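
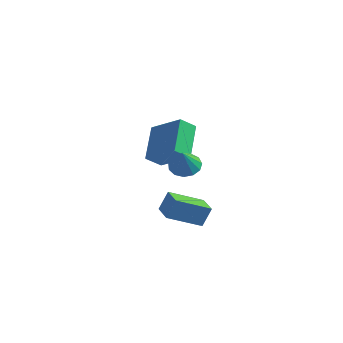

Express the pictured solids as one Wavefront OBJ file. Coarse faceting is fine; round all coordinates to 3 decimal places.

v -1.582 -0.311 0.119
v -0.868 0.061 0.212
v -1.418 -0.929 1.341
v -1.182 0.338 0.393
v -1.623 0.409 0.488
v -2.051 0.251 0.465
v -2.33 -0.085 0.333
v -2.371 -0.493 0.132
v -2.161 -0.843 -0.073
v -1.768 -1.024 -0.217
v -1.315 -0.979 -0.255
v -0.947 -0.721 -0.174
v -0.781 -0.333 0
v -4.763 1.678 -1.411
v -5.324 3.406 -0.243
v -4.222 2.316 -2.095
v -4.783 4.044 -0.927
v -3.037 1.456 -0.253
v -3.598 3.184 0.915
v -2.496 2.094 -0.937
v -3.057 3.822 0.231
v -0.709 -3.937 -1.162
v -0.444 -3.503 -0.175
v -1.541 -3.085 -1.312
v -1.276 -2.652 -0.326
v 0.576 -2.828 -1.994
v 0.841 -2.395 -1.008
v -0.256 -1.977 -2.145
v 0.009 -1.543 -1.158
f 2 1 4
f 2 4 3
f 4 1 5
f 4 5 3
f 5 1 6
f 5 6 3
f 6 1 7
f 6 7 3
f 7 1 8
f 7 8 3
f 8 1 9
f 8 9 3
f 9 1 10
f 9 10 3
f 10 1 11
f 10 11 3
f 11 1 12
f 11 12 3
f 12 1 13
f 12 13 3
f 13 1 2
f 13 2 3
f 15 17 14
f 18 15 14
f 14 17 16
f 16 18 14
f 15 21 17
f 19 15 18
f 19 21 15
f 17 21 16
f 20 18 16
f 16 21 20
f 20 19 18
f 21 19 20
f 23 25 22
f 26 23 22
f 22 25 24
f 24 26 22
f 23 29 25
f 27 23 26
f 27 29 23
f 25 29 24
f 28 26 24
f 24 29 28
f 28 27 26
f 29 27 28



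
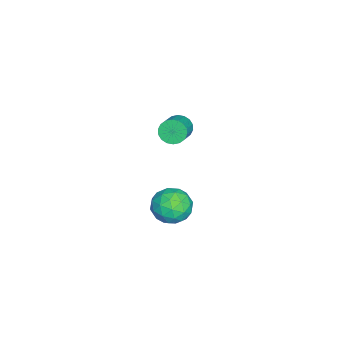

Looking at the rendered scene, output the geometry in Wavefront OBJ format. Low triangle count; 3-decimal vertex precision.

v -0.061 3.056 1.736
v 0.432 3.525 1.456
v 0.228 2.255 0.904
v 0.721 2.724 0.624
v 0.837 2.419 1.283
v 0.658 2.914 1.798
v 0.002 2.866 0.562
v -0.177 3.361 1.077
v 0.471 3.408 0.731
v 0.987 3.132 1.176
v -0.327 2.648 1.184
v 0.189 2.372 1.629
v 0.16 3.361 1.669
v 0.5 2.419 0.691
v 0.569 2.24 1.078
v 0.858 2.516 0.914
v 0.293 3.001 1.87
v 0.583 3.277 1.706
v 0.821 2.627 1.604
v 0.077 2.503 0.654
v 0.367 2.779 0.49
v -0.198 3.264 1.446
v 0.091 3.54 1.282
v -0.161 3.153 0.756
v 0.472 3.568 1.078
v 0.643 3.097 0.589
v 0.22 3.181 0.553
v 0.114 3.471 0.855
v 0.776 3.405 1.34
v 0.946 2.935 0.851
v 1.014 2.755 1.239
v 0.909 3.046 1.541
v 0.799 3.337 0.914
v -0.286 2.845 1.509
v -0.116 2.375 1.02
v -0.249 2.734 0.819
v -0.354 3.025 1.121
v 0.017 2.683 1.771
v 0.188 2.212 1.282
v 0.546 2.309 1.505
v 0.44 2.599 1.807
v -0.139 2.443 1.446
v -4.279 2.065 1.16
v -4.046 1.919 0.731
v -3.168 1.91 1.21
v -3.401 2.055 1.64
v -4.037 2.146 0.719
v -3.159 2.136 1.198
v -4.076 2.356 0.794
v -3.198 2.347 1.274
v -4.155 2.509 0.943
v -3.277 2.499 1.422
v -4.259 2.574 1.134
v -3.381 2.564 1.613
v -4.366 2.538 1.33
v -3.489 2.528 1.81
v -4.457 2.408 1.493
v -3.579 2.398 1.972
v -4.512 2.21 1.59
v -3.634 2.201 2.069
v -4.521 1.984 1.602
v -3.643 1.974 2.081
v -4.482 1.773 1.526
v -3.604 1.764 2.006
v -4.403 1.621 1.378
v -3.525 1.611 1.857
v -4.299 1.556 1.187
v -3.421 1.546 1.666
v -4.191 1.592 0.99
v -3.314 1.582 1.47
v -4.101 1.722 0.828
v -3.223 1.712 1.307
f 1 38 17
f 38 12 41
f 17 41 6
f 38 41 17
f 1 17 13
f 17 6 18
f 13 18 2
f 17 18 13
f 1 13 22
f 13 2 23
f 22 23 8
f 13 23 22
f 1 22 34
f 22 8 37
f 34 37 11
f 22 37 34
f 1 34 38
f 34 11 42
f 38 42 12
f 34 42 38
f 2 18 29
f 18 6 32
f 29 32 10
f 18 32 29
f 6 41 19
f 41 12 40
f 19 40 5
f 41 40 19
f 12 42 39
f 42 11 35
f 39 35 3
f 42 35 39
f 11 37 36
f 37 8 24
f 36 24 7
f 37 24 36
f 8 23 28
f 23 2 25
f 28 25 9
f 23 25 28
f 4 30 16
f 30 10 31
f 16 31 5
f 30 31 16
f 4 16 14
f 16 5 15
f 14 15 3
f 16 15 14
f 4 14 21
f 14 3 20
f 21 20 7
f 14 20 21
f 4 21 26
f 21 7 27
f 26 27 9
f 21 27 26
f 4 26 30
f 26 9 33
f 30 33 10
f 26 33 30
f 5 31 19
f 31 10 32
f 19 32 6
f 31 32 19
f 3 15 39
f 15 5 40
f 39 40 12
f 15 40 39
f 7 20 36
f 20 3 35
f 36 35 11
f 20 35 36
f 9 27 28
f 27 7 24
f 28 24 8
f 27 24 28
f 10 33 29
f 33 9 25
f 29 25 2
f 33 25 29
f 44 43 47
f 44 47 45
f 45 47 48
f 45 48 46
f 47 43 49
f 47 49 48
f 48 49 50
f 48 50 46
f 49 43 51
f 49 51 50
f 50 51 52
f 50 52 46
f 51 43 53
f 51 53 52
f 52 53 54
f 52 54 46
f 53 43 55
f 53 55 54
f 54 55 56
f 54 56 46
f 55 43 57
f 55 57 56
f 56 57 58
f 56 58 46
f 57 43 59
f 57 59 58
f 58 59 60
f 58 60 46
f 59 43 61
f 59 61 60
f 60 61 62
f 60 62 46
f 61 43 63
f 61 63 62
f 62 63 64
f 62 64 46
f 63 43 65
f 63 65 64
f 64 65 66
f 64 66 46
f 65 43 67
f 65 67 66
f 66 67 68
f 66 68 46
f 67 43 69
f 67 69 68
f 68 69 70
f 68 70 46
f 69 43 71
f 69 71 70
f 70 71 72
f 70 72 46
f 71 43 44
f 71 44 72
f 72 44 45
f 72 45 46



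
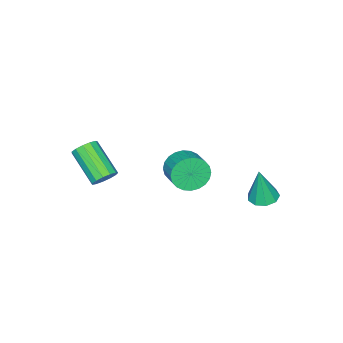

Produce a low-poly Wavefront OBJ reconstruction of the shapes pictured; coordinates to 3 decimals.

v 1.233 0.634 1.945
v 1.755 0.588 1.14
v 2.47 1.541 1.551
v 1.947 1.586 2.355
v 1.488 0.832 1.041
v 2.203 1.785 1.452
v 1.182 1.045 1.079
v 1.897 1.998 1.489
v 0.884 1.195 1.248
v 1.599 2.148 1.659
v 0.639 1.26 1.524
v 1.354 2.213 1.935
v 0.484 1.23 1.864
v 1.199 2.182 2.275
v 0.444 1.108 2.216
v 1.158 2.061 2.627
v 0.523 0.915 2.527
v 1.238 1.868 2.937
v 0.71 0.679 2.749
v 1.425 1.632 3.16
v 0.977 0.435 2.848
v 1.692 1.388 3.259
v 1.283 0.222 2.811
v 1.998 1.175 3.221
v 1.581 0.072 2.641
v 2.296 1.025 3.052
v 1.826 0.007 2.365
v 2.541 0.96 2.776
v 1.981 0.038 2.025
v 2.696 0.99 2.436
v 2.022 0.159 1.673
v 2.736 1.112 2.084
v 1.942 0.352 1.363
v 2.657 1.305 1.773
v 3.031 -2.548 0.729
v 3.488 -2.942 0.395
v 2.966 -4.547 1.577
v 2.509 -4.152 1.911
v 3.678 -2.784 0.695
v 3.157 -4.388 1.877
v 3.663 -2.55 1.005
v 3.141 -4.155 2.187
v 3.447 -2.316 1.228
v 2.925 -3.92 2.41
v 3.099 -2.155 1.292
v 2.577 -3.76 2.474
v 2.729 -2.119 1.178
v 2.207 -3.724 2.36
v 2.455 -2.219 0.921
v 1.933 -3.824 2.103
v 2.364 -2.424 0.603
v 1.842 -4.028 1.785
v 2.484 -2.667 0.325
v 1.963 -4.272 1.507
v 2.778 -2.873 0.176
v 2.257 -4.478 1.357
v 3.153 -2.976 0.202
v 2.631 -4.58 1.383
v -3.524 2.022 -2.838
v -2.892 1.546 -2.957
v -3.236 1.898 -0.822
v -2.733 2.07 -2.948
v -2.943 2.571 -2.887
v -3.426 2.816 -2.803
v -3.954 2.689 -2.735
v -4.281 2.251 -2.716
v -4.253 1.705 -2.753
v -3.885 1.308 -2.831
v -3.347 1.246 -2.911
f 2 1 5
f 2 5 3
f 3 5 6
f 3 6 4
f 5 1 7
f 5 7 6
f 6 7 8
f 6 8 4
f 7 1 9
f 7 9 8
f 8 9 10
f 8 10 4
f 9 1 11
f 9 11 10
f 10 11 12
f 10 12 4
f 11 1 13
f 11 13 12
f 12 13 14
f 12 14 4
f 13 1 15
f 13 15 14
f 14 15 16
f 14 16 4
f 15 1 17
f 15 17 16
f 16 17 18
f 16 18 4
f 17 1 19
f 17 19 18
f 18 19 20
f 18 20 4
f 19 1 21
f 19 21 20
f 20 21 22
f 20 22 4
f 21 1 23
f 21 23 22
f 22 23 24
f 22 24 4
f 23 1 25
f 23 25 24
f 24 25 26
f 24 26 4
f 25 1 27
f 25 27 26
f 26 27 28
f 26 28 4
f 27 1 29
f 27 29 28
f 28 29 30
f 28 30 4
f 29 1 31
f 29 31 30
f 30 31 32
f 30 32 4
f 31 1 33
f 31 33 32
f 32 33 34
f 32 34 4
f 33 1 2
f 33 2 34
f 34 2 3
f 34 3 4
f 36 35 39
f 36 39 37
f 37 39 40
f 37 40 38
f 39 35 41
f 39 41 40
f 40 41 42
f 40 42 38
f 41 35 43
f 41 43 42
f 42 43 44
f 42 44 38
f 43 35 45
f 43 45 44
f 44 45 46
f 44 46 38
f 45 35 47
f 45 47 46
f 46 47 48
f 46 48 38
f 47 35 49
f 47 49 48
f 48 49 50
f 48 50 38
f 49 35 51
f 49 51 50
f 50 51 52
f 50 52 38
f 51 35 53
f 51 53 52
f 52 53 54
f 52 54 38
f 53 35 55
f 53 55 54
f 54 55 56
f 54 56 38
f 55 35 57
f 55 57 56
f 56 57 58
f 56 58 38
f 57 35 36
f 57 36 58
f 58 36 37
f 58 37 38
f 60 59 62
f 60 62 61
f 62 59 63
f 62 63 61
f 63 59 64
f 63 64 61
f 64 59 65
f 64 65 61
f 65 59 66
f 65 66 61
f 66 59 67
f 66 67 61
f 67 59 68
f 67 68 61
f 68 59 69
f 68 69 61
f 69 59 60
f 69 60 61



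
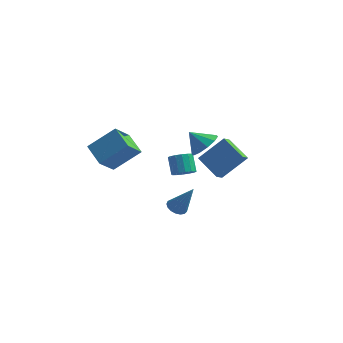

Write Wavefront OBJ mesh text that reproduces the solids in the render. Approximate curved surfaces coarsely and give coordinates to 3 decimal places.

v -0.666 0.261 -2.59
v -0.097 0.005 -2.137
v -0.586 0.724 -1.118
v -1.154 0.979 -1.57
v 0.045 0.338 -2.304
v -0.444 1.057 -1.284
v -0.003 0.65 -2.547
v -0.492 1.369 -1.527
v -0.229 0.858 -2.802
v -0.717 1.577 -1.782
v -0.571 0.906 -3
v -1.06 1.625 -1.98
v -0.939 0.78 -3.088
v -1.428 1.499 -2.068
v -1.234 0.516 -3.042
v -1.723 1.235 -2.023
v -1.376 0.183 -2.876
v -1.865 0.902 -1.856
v -1.328 -0.129 -2.633
v -1.817 0.59 -1.613
v -1.103 -0.337 -2.378
v -1.591 0.382 -1.358
v -0.76 -0.385 -2.18
v -1.249 0.334 -1.16
v -0.392 -0.259 -2.092
v -0.881 0.46 -1.072
v 1.789 -3.223 1.302
v 1.677 -3.88 1.762
v 3.058 -2.42 2.756
v 2.946 -3.077 3.216
v 3.174 -4.003 0.524
v 3.062 -4.66 0.984
v 4.443 -3.2 1.978
v 4.331 -3.857 2.438
v -0.595 -1.189 -4.698
v -0.102 -0.775 -4.97
v 0.475 -1.231 -2.822
v -0.323 -0.56 -4.839
v -0.607 -0.49 -4.676
v -0.888 -0.58 -4.517
v -1.102 -0.81 -4.4
v -1.2 -1.126 -4.351
v -1.159 -1.457 -4.382
v -0.989 -1.727 -4.485
v -0.729 -1.874 -4.636
v -0.438 -1.864 -4.802
v -0.183 -1.699 -4.944
v -0.023 -1.418 -5.03
v 0.007 -1.084 -5.039
v -5.494 -3.172 0.787
v -4.041 -2.313 2.134
v -5.112 -1.958 -0.4
v -3.658 -1.099 0.947
v -4.322 -4.161 0.153
v -2.868 -3.302 1.5
v -3.939 -2.947 -1.034
v -2.486 -2.088 0.313
v 0.914 -0.488 0.679
v 1.628 -0.799 1.397
v -0.074 -0.532 1.641
v 1.606 -0.144 1.405
v 1.319 0.379 1.135
v 0.878 0.572 0.69
v 0.45 0.359 0.242
v 0.2 -0.176 -0.04
v 0.222 -0.831 -0.047
v 0.509 -1.355 0.223
v 0.95 -1.547 0.667
v 1.378 -1.335 1.116
f 2 1 5
f 2 5 3
f 3 5 6
f 3 6 4
f 5 1 7
f 5 7 6
f 6 7 8
f 6 8 4
f 7 1 9
f 7 9 8
f 8 9 10
f 8 10 4
f 9 1 11
f 9 11 10
f 10 11 12
f 10 12 4
f 11 1 13
f 11 13 12
f 12 13 14
f 12 14 4
f 13 1 15
f 13 15 14
f 14 15 16
f 14 16 4
f 15 1 17
f 15 17 16
f 16 17 18
f 16 18 4
f 17 1 19
f 17 19 18
f 18 19 20
f 18 20 4
f 19 1 21
f 19 21 20
f 20 21 22
f 20 22 4
f 21 1 23
f 21 23 22
f 22 23 24
f 22 24 4
f 23 1 25
f 23 25 24
f 24 25 26
f 24 26 4
f 25 1 2
f 25 2 26
f 26 2 3
f 26 3 4
f 28 30 27
f 31 28 27
f 27 30 29
f 29 31 27
f 28 34 30
f 32 28 31
f 32 34 28
f 30 34 29
f 33 31 29
f 29 34 33
f 33 32 31
f 34 32 33
f 36 35 38
f 36 38 37
f 38 35 39
f 38 39 37
f 39 35 40
f 39 40 37
f 40 35 41
f 40 41 37
f 41 35 42
f 41 42 37
f 42 35 43
f 42 43 37
f 43 35 44
f 43 44 37
f 44 35 45
f 44 45 37
f 45 35 46
f 45 46 37
f 46 35 47
f 46 47 37
f 47 35 48
f 47 48 37
f 48 35 49
f 48 49 37
f 49 35 36
f 49 36 37
f 51 53 50
f 54 51 50
f 50 53 52
f 52 54 50
f 51 57 53
f 55 51 54
f 55 57 51
f 53 57 52
f 56 54 52
f 52 57 56
f 56 55 54
f 57 55 56
f 59 58 61
f 59 61 60
f 61 58 62
f 61 62 60
f 62 58 63
f 62 63 60
f 63 58 64
f 63 64 60
f 64 58 65
f 64 65 60
f 65 58 66
f 65 66 60
f 66 58 67
f 66 67 60
f 67 58 68
f 67 68 60
f 68 58 69
f 68 69 60
f 69 58 59
f 69 59 60



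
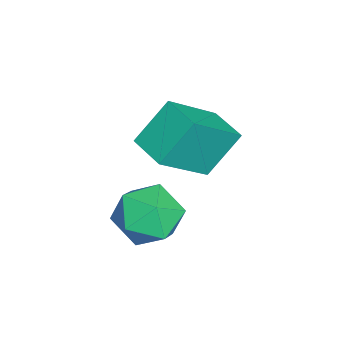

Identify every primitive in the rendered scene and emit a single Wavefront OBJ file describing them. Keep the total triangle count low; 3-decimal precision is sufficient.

v -2.079 0.059 1.294
v -1.436 -0.234 0.994
v -2.604 -1.066 1.266
v -1.961 -1.359 0.966
v -1.968 -1.112 1.693
v -1.644 -0.417 1.71
v -2.396 -0.883 0.55
v -2.072 -0.188 0.567
v -1.632 -0.816 0.534
v -1.367 -0.958 1.241
v -2.673 -0.342 1.019
v -2.408 -0.484 1.726
v -3.416 -0.222 1.866
v -3.848 0.358 2.746
v -2.788 0.361 1.789
v -3.221 0.941 2.67
v -2.579 -1.001 2.79
v -3.012 -0.421 3.671
v -1.952 -0.418 2.714
v -2.384 0.162 3.594
f 1 12 6
f 1 6 2
f 1 2 8
f 1 8 11
f 1 11 12
f 2 6 10
f 6 12 5
f 12 11 3
f 11 8 7
f 8 2 9
f 4 10 5
f 4 5 3
f 4 3 7
f 4 7 9
f 4 9 10
f 5 10 6
f 3 5 12
f 7 3 11
f 9 7 8
f 10 9 2
f 14 16 13
f 17 14 13
f 13 16 15
f 15 17 13
f 14 20 16
f 18 14 17
f 18 20 14
f 16 20 15
f 19 17 15
f 15 20 19
f 19 18 17
f 20 18 19



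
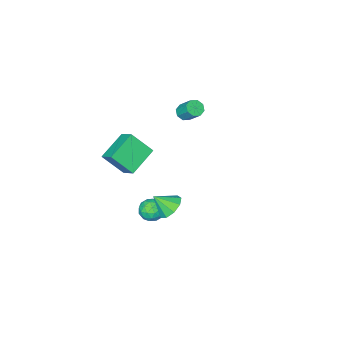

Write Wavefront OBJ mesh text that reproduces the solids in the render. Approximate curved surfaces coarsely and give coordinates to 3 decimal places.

v -3.638 -3.349 -0.84
v -3.296 -3.065 -1.09
v -3.34 -2.288 -0.271
v -3.682 -2.571 -0.02
v -3.663 -2.98 -1.191
v -3.707 -2.203 -0.372
v -4.015 -3.11 -1.086
v -4.059 -2.333 -0.267
v -4.147 -3.38 -0.837
v -4.191 -2.603 -0.018
v -3.98 -3.632 -0.589
v -4.024 -2.855 0.23
v -3.613 -3.717 -0.488
v -3.657 -2.94 0.331
v -3.261 -3.587 -0.593
v -3.305 -2.81 0.226
v -3.129 -3.317 -0.842
v -3.173 -2.54 -0.023
v 0.777 -2.521 -2.608
v -0.698 -2.875 -1.91
v 0.864 -1.611 -1.962
v -0.611 -1.965 -1.263
v 1.471 -3.335 -1.557
v -0.004 -3.689 -0.858
v 1.558 -2.425 -0.91
v 0.083 -2.779 -0.212
v 2.441 2.722 -0.521
v 2.638 3.03 0.019
v 3.422 2.37 -0.679
v 3.619 2.678 -0.139
v 3.225 2.161 -0.094
v 2.618 2.378 0.004
v 3.442 3.022 -0.664
v 2.835 3.239 -0.566
v 3.257 3.215 -0.069
v 3.123 2.683 0.283
v 2.937 2.717 -0.943
v 2.803 2.185 -0.591
v 2.453 2.907 -0.237
v 3.607 2.493 -0.423
v 3.375 2.189 -0.397
v 3.491 2.37 -0.079
v 2.441 2.524 -0.246
v 2.557 2.705 0.071
v 2.902 2.194 0.005
v 3.503 2.695 -0.731
v 3.619 2.876 -0.414
v 2.569 3.03 -0.581
v 2.685 3.211 -0.263
v 3.158 3.206 -0.665
v 2.933 3.196 0.029
v 3.51 2.989 -0.064
v 3.405 3.192 -0.373
v 3.049 3.32 -0.315
v 2.854 2.884 0.235
v 3.431 2.677 0.142
v 3.199 2.373 0.169
v 2.842 2.501 0.226
v 3.218 2.992 0.184
v 2.629 2.723 -0.802
v 3.206 2.516 -0.895
v 3.218 2.899 -0.886
v 2.861 3.027 -0.829
v 2.55 2.411 -0.596
v 3.127 2.204 -0.689
v 3.011 2.08 -0.345
v 2.655 2.208 -0.287
v 2.842 2.408 -0.844
v 2.637 3.567 0.3
v 2.968 3.199 -0.223
v 3.203 3.053 1.02
v 3.217 3.613 -0.124
v 3.194 4.005 0.174
v 2.91 4.192 0.53
v 2.498 4.086 0.779
v 2.151 3.737 0.804
v 2.031 3.309 0.593
v 2.195 3.001 0.245
v 2.565 2.958 -0.077
f 2 1 5
f 2 5 3
f 3 5 6
f 3 6 4
f 5 1 7
f 5 7 6
f 6 7 8
f 6 8 4
f 7 1 9
f 7 9 8
f 8 9 10
f 8 10 4
f 9 1 11
f 9 11 10
f 10 11 12
f 10 12 4
f 11 1 13
f 11 13 12
f 12 13 14
f 12 14 4
f 13 1 15
f 13 15 14
f 14 15 16
f 14 16 4
f 15 1 17
f 15 17 16
f 16 17 18
f 16 18 4
f 17 1 2
f 17 2 18
f 18 2 3
f 18 3 4
f 20 22 19
f 23 20 19
f 19 22 21
f 21 23 19
f 20 26 22
f 24 20 23
f 24 26 20
f 22 26 21
f 25 23 21
f 21 26 25
f 25 24 23
f 26 24 25
f 27 64 43
f 64 38 67
f 43 67 32
f 64 67 43
f 27 43 39
f 43 32 44
f 39 44 28
f 43 44 39
f 27 39 48
f 39 28 49
f 48 49 34
f 39 49 48
f 27 48 60
f 48 34 63
f 60 63 37
f 48 63 60
f 27 60 64
f 60 37 68
f 64 68 38
f 60 68 64
f 28 44 55
f 44 32 58
f 55 58 36
f 44 58 55
f 32 67 45
f 67 38 66
f 45 66 31
f 67 66 45
f 38 68 65
f 68 37 61
f 65 61 29
f 68 61 65
f 37 63 62
f 63 34 50
f 62 50 33
f 63 50 62
f 34 49 54
f 49 28 51
f 54 51 35
f 49 51 54
f 30 56 42
f 56 36 57
f 42 57 31
f 56 57 42
f 30 42 40
f 42 31 41
f 40 41 29
f 42 41 40
f 30 40 47
f 40 29 46
f 47 46 33
f 40 46 47
f 30 47 52
f 47 33 53
f 52 53 35
f 47 53 52
f 30 52 56
f 52 35 59
f 56 59 36
f 52 59 56
f 31 57 45
f 57 36 58
f 45 58 32
f 57 58 45
f 29 41 65
f 41 31 66
f 65 66 38
f 41 66 65
f 33 46 62
f 46 29 61
f 62 61 37
f 46 61 62
f 35 53 54
f 53 33 50
f 54 50 34
f 53 50 54
f 36 59 55
f 59 35 51
f 55 51 28
f 59 51 55
f 70 69 72
f 70 72 71
f 72 69 73
f 72 73 71
f 73 69 74
f 73 74 71
f 74 69 75
f 74 75 71
f 75 69 76
f 75 76 71
f 76 69 77
f 76 77 71
f 77 69 78
f 77 78 71
f 78 69 79
f 78 79 71
f 79 69 70
f 79 70 71



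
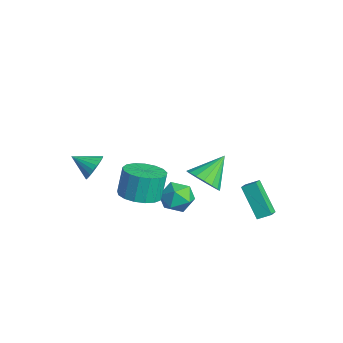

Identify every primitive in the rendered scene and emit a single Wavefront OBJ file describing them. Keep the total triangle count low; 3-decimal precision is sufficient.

v 2.915 3.725 -3.421
v 1.582 3.422 -1.826
v 3.207 4.395 -3.049
v 1.875 4.092 -1.455
v 3.525 3.228 -3.005
v 2.193 2.925 -1.411
v 3.818 3.898 -2.634
v 2.485 3.595 -1.039
v 3.452 -3.013 0.788
v 4.513 -3.144 1.044
v 4.21 -2.738 2.509
v 3.148 -2.607 2.252
v 4.48 -2.639 0.897
v 4.177 -2.234 2.362
v 4.212 -2.22 0.725
v 3.909 -1.815 2.19
v 3.769 -1.983 0.568
v 3.466 -1.577 2.033
v 3.254 -1.981 0.461
v 2.951 -1.576 1.926
v 2.784 -2.216 0.429
v 2.48 -1.81 1.893
v 2.467 -2.633 0.479
v 2.163 -2.228 1.943
v 2.375 -3.138 0.599
v 2.072 -2.732 2.064
v 2.53 -3.613 0.763
v 2.227 -3.208 2.228
v 2.896 -3.951 0.933
v 2.593 -3.546 2.397
v 3.39 -4.074 1.069
v 3.087 -3.669 2.534
v 3.897 -3.954 1.141
v 3.594 -3.549 2.606
v 4.303 -3.619 1.132
v 4 -3.213 2.596
v 3.192 0.411 0.613
v 4.132 0.78 0.588
v 2.688 1.769 1.747
v 3.91 1.004 0.221
v 3.523 1.091 -0.055
v 3.061 1.023 -0.179
v 2.629 0.814 -0.121
v 2.326 0.513 0.105
v 2.221 0.188 0.448
v 2.339 -0.085 0.828
v 2.652 -0.245 1.16
v 3.089 -0.255 1.366
v 3.55 -0.112 1.4
v 3.929 0.15 1.254
v 4.139 0.472 0.961
v -3.187 -2.993 -2.113
v -2.834 -3.588 -2.606
v -3.933 -3.987 -1.447
v -2.609 -3.575 -2.334
v -2.483 -3.461 -2.024
v -2.48 -3.266 -1.729
v -2.599 -3.024 -1.501
v -2.819 -2.776 -1.378
v -3.104 -2.566 -1.383
v -3.402 -2.43 -1.513
v -3.664 -2.391 -1.748
v -3.843 -2.456 -2.046
v -3.909 -2.614 -2.355
v -3.85 -2.837 -2.622
v -3.676 -3.088 -2.802
v -3.418 -3.321 -2.862
v -3.12 -3.498 -2.793
v 1.682 -0.012 -0.833
v 2.479 0.007 -0.23
v 2.301 -1.287 -1.61
v 3.098 -1.268 -1.007
v 2.204 -1.53 -0.646
v 1.821 -0.742 -0.166
v 2.959 -0.538 -1.674
v 2.576 0.25 -1.194
v 3.267 -0.318 -0.75
v 2.801 -0.931 -0.115
v 1.979 -0.349 -1.725
v 1.513 -0.962 -1.09
f 2 4 1
f 5 2 1
f 1 4 3
f 3 5 1
f 2 8 4
f 6 2 5
f 6 8 2
f 4 8 3
f 7 5 3
f 3 8 7
f 7 6 5
f 8 6 7
f 10 9 13
f 10 13 11
f 11 13 14
f 11 14 12
f 13 9 15
f 13 15 14
f 14 15 16
f 14 16 12
f 15 9 17
f 15 17 16
f 16 17 18
f 16 18 12
f 17 9 19
f 17 19 18
f 18 19 20
f 18 20 12
f 19 9 21
f 19 21 20
f 20 21 22
f 20 22 12
f 21 9 23
f 21 23 22
f 22 23 24
f 22 24 12
f 23 9 25
f 23 25 24
f 24 25 26
f 24 26 12
f 25 9 27
f 25 27 26
f 26 27 28
f 26 28 12
f 27 9 29
f 27 29 28
f 28 29 30
f 28 30 12
f 29 9 31
f 29 31 30
f 30 31 32
f 30 32 12
f 31 9 33
f 31 33 32
f 32 33 34
f 32 34 12
f 33 9 35
f 33 35 34
f 34 35 36
f 34 36 12
f 35 9 10
f 35 10 36
f 36 10 11
f 36 11 12
f 38 37 40
f 38 40 39
f 40 37 41
f 40 41 39
f 41 37 42
f 41 42 39
f 42 37 43
f 42 43 39
f 43 37 44
f 43 44 39
f 44 37 45
f 44 45 39
f 45 37 46
f 45 46 39
f 46 37 47
f 46 47 39
f 47 37 48
f 47 48 39
f 48 37 49
f 48 49 39
f 49 37 50
f 49 50 39
f 50 37 51
f 50 51 39
f 51 37 38
f 51 38 39
f 53 52 55
f 53 55 54
f 55 52 56
f 55 56 54
f 56 52 57
f 56 57 54
f 57 52 58
f 57 58 54
f 58 52 59
f 58 59 54
f 59 52 60
f 59 60 54
f 60 52 61
f 60 61 54
f 61 52 62
f 61 62 54
f 62 52 63
f 62 63 54
f 63 52 64
f 63 64 54
f 64 52 65
f 64 65 54
f 65 52 66
f 65 66 54
f 66 52 67
f 66 67 54
f 67 52 68
f 67 68 54
f 68 52 53
f 68 53 54
f 69 80 74
f 69 74 70
f 69 70 76
f 69 76 79
f 69 79 80
f 70 74 78
f 74 80 73
f 80 79 71
f 79 76 75
f 76 70 77
f 72 78 73
f 72 73 71
f 72 71 75
f 72 75 77
f 72 77 78
f 73 78 74
f 71 73 80
f 75 71 79
f 77 75 76
f 78 77 70



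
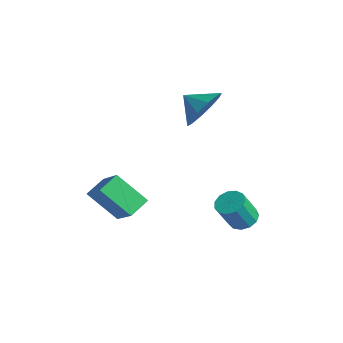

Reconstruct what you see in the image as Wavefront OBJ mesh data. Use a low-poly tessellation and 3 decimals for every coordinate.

v 1.729 1.375 -2.448
v 2.385 1.218 -2.536
v 2.387 0.508 -1.26
v 1.731 0.665 -1.172
v 2.378 1.553 -2.35
v 2.38 0.843 -1.074
v 2.165 1.831 -2.195
v 2.167 1.121 -0.919
v 1.814 1.964 -2.12
v 1.816 1.255 -0.844
v 1.436 1.911 -2.15
v 1.437 1.201 -0.874
v 1.151 1.687 -2.274
v 1.152 0.977 -0.998
v 1.049 1.364 -2.453
v 1.051 0.654 -1.177
v 1.164 1.044 -2.631
v 1.165 0.335 -1.355
v 1.458 0.83 -2.751
v 1.459 0.12 -1.475
v 1.838 0.788 -2.774
v 1.839 0.079 -1.498
v 2.183 0.933 -2.694
v 2.185 0.223 -1.418
v -3.209 -2.997 -2.09
v -3.399 -2.042 -1.672
v -2.072 -2.244 -3.295
v -2.262 -1.288 -2.876
v -1.818 -3.232 -0.924
v -2.008 -2.276 -0.505
v -0.681 -2.478 -2.128
v -0.871 -1.523 -1.71
v -1.095 1.441 2.538
v -0.462 1.158 3.379
v -2.005 1.019 3.082
v -0.687 1.784 3.489
v -1.067 2.278 3.236
v -1.459 2.453 2.716
v -1.711 2.241 2.129
v -1.729 1.724 1.698
v -1.504 1.098 1.588
v -1.123 0.604 1.841
v -0.732 0.429 2.361
v -0.479 0.641 2.948
f 2 1 5
f 2 5 3
f 3 5 6
f 3 6 4
f 5 1 7
f 5 7 6
f 6 7 8
f 6 8 4
f 7 1 9
f 7 9 8
f 8 9 10
f 8 10 4
f 9 1 11
f 9 11 10
f 10 11 12
f 10 12 4
f 11 1 13
f 11 13 12
f 12 13 14
f 12 14 4
f 13 1 15
f 13 15 14
f 14 15 16
f 14 16 4
f 15 1 17
f 15 17 16
f 16 17 18
f 16 18 4
f 17 1 19
f 17 19 18
f 18 19 20
f 18 20 4
f 19 1 21
f 19 21 20
f 20 21 22
f 20 22 4
f 21 1 23
f 21 23 22
f 22 23 24
f 22 24 4
f 23 1 2
f 23 2 24
f 24 2 3
f 24 3 4
f 26 28 25
f 29 26 25
f 25 28 27
f 27 29 25
f 26 32 28
f 30 26 29
f 30 32 26
f 28 32 27
f 31 29 27
f 27 32 31
f 31 30 29
f 32 30 31
f 34 33 36
f 34 36 35
f 36 33 37
f 36 37 35
f 37 33 38
f 37 38 35
f 38 33 39
f 38 39 35
f 39 33 40
f 39 40 35
f 40 33 41
f 40 41 35
f 41 33 42
f 41 42 35
f 42 33 43
f 42 43 35
f 43 33 44
f 43 44 35
f 44 33 34
f 44 34 35



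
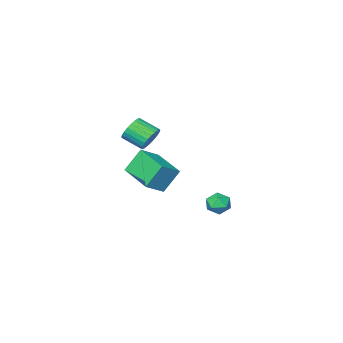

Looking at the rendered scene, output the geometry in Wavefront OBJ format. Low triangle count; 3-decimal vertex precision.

v 2.978 -3.007 2.247
v 3.283 -2.539 2.748
v 3.806 -3.485 3.313
v 3.502 -3.953 2.813
v 3.028 -2.603 2.877
v 3.552 -3.549 3.443
v 2.766 -2.728 2.91
v 3.29 -3.674 3.476
v 2.536 -2.896 2.843
v 3.06 -3.842 3.408
v 2.373 -3.081 2.684
v 2.897 -4.027 3.25
v 2.303 -3.255 2.46
v 2.827 -4.2 3.025
v 2.335 -3.39 2.202
v 2.859 -4.336 2.768
v 2.465 -3.468 1.952
v 2.989 -4.414 2.517
v 2.674 -3.475 1.747
v 3.197 -4.421 2.312
v 2.928 -3.411 1.617
v 3.452 -4.357 2.183
v 3.19 -3.286 1.584
v 3.714 -4.232 2.15
v 3.42 -3.118 1.652
v 3.944 -4.064 2.217
v 3.583 -2.933 1.81
v 4.107 -3.879 2.376
v 3.653 -2.76 2.035
v 4.177 -3.705 2.6
v 3.621 -2.624 2.292
v 4.145 -3.57 2.858
v 3.491 -2.546 2.543
v 4.015 -3.492 3.108
v 2.361 -3.267 0.934
v 3.417 -3.245 1.566
v 2.522 -1.262 0.597
v 3.577 -1.24 1.229
v 3.123 -3.54 -0.329
v 4.178 -3.518 0.303
v 3.283 -1.535 -0.666
v 4.339 -1.513 -0.034
v 2.864 3.151 -0.019
v 3.492 3.132 -0.261
v 3.168 2.528 0.821
v 3.796 2.509 0.579
v 3.548 3.084 0.826
v 3.36 3.469 0.306
v 3.3 2.191 0.254
v 3.112 2.576 -0.266
v 3.761 2.538 -0.092
v 3.914 3.09 0.261
v 2.746 2.57 0.299
v 2.899 3.122 0.652
f 2 1 5
f 2 5 3
f 3 5 6
f 3 6 4
f 5 1 7
f 5 7 6
f 6 7 8
f 6 8 4
f 7 1 9
f 7 9 8
f 8 9 10
f 8 10 4
f 9 1 11
f 9 11 10
f 10 11 12
f 10 12 4
f 11 1 13
f 11 13 12
f 12 13 14
f 12 14 4
f 13 1 15
f 13 15 14
f 14 15 16
f 14 16 4
f 15 1 17
f 15 17 16
f 16 17 18
f 16 18 4
f 17 1 19
f 17 19 18
f 18 19 20
f 18 20 4
f 19 1 21
f 19 21 20
f 20 21 22
f 20 22 4
f 21 1 23
f 21 23 22
f 22 23 24
f 22 24 4
f 23 1 25
f 23 25 24
f 24 25 26
f 24 26 4
f 25 1 27
f 25 27 26
f 26 27 28
f 26 28 4
f 27 1 29
f 27 29 28
f 28 29 30
f 28 30 4
f 29 1 31
f 29 31 30
f 30 31 32
f 30 32 4
f 31 1 33
f 31 33 32
f 32 33 34
f 32 34 4
f 33 1 2
f 33 2 34
f 34 2 3
f 34 3 4
f 36 38 35
f 39 36 35
f 35 38 37
f 37 39 35
f 36 42 38
f 40 36 39
f 40 42 36
f 38 42 37
f 41 39 37
f 37 42 41
f 41 40 39
f 42 40 41
f 43 54 48
f 43 48 44
f 43 44 50
f 43 50 53
f 43 53 54
f 44 48 52
f 48 54 47
f 54 53 45
f 53 50 49
f 50 44 51
f 46 52 47
f 46 47 45
f 46 45 49
f 46 49 51
f 46 51 52
f 47 52 48
f 45 47 54
f 49 45 53
f 51 49 50
f 52 51 44



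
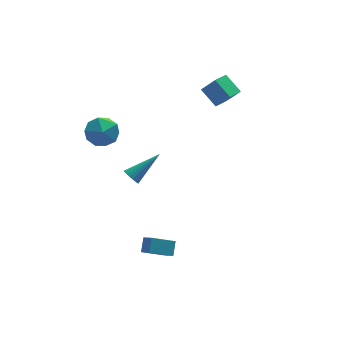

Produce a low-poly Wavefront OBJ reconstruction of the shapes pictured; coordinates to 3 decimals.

v 3.025 2.051 2.859
v 2.493 3.073 3.672
v 3.928 2.764 2.555
v 3.396 3.785 3.368
v 3.704 1.615 3.852
v 3.172 2.636 4.665
v 4.607 2.327 3.548
v 4.075 3.349 4.361
v -2.933 -1.108 0.824
v -2.647 -0.959 0.341
v -1.167 -0.692 1.996
v -2.736 -0.76 0.404
v -2.854 -0.614 0.53
v -2.985 -0.544 0.701
v -3.107 -0.559 0.891
v -3.203 -0.659 1.07
v -3.258 -0.826 1.212
v -3.263 -1.037 1.295
v -3.218 -1.258 1.306
v -3.129 -1.457 1.243
v -3.011 -1.603 1.117
v -2.881 -1.673 0.946
v -2.758 -1.657 0.756
v -2.662 -1.558 0.577
v -2.608 -1.391 0.435
v -2.602 -1.18 0.352
v -3.059 -3.252 -3.894
v -2.78 -3.863 -3.44
v -2.724 -2.629 -3.26
v -2.446 -3.239 -2.806
v -1.674 -3.201 -4.674
v -1.396 -3.811 -4.22
v -1.34 -2.577 -4.04
v -1.061 -3.188 -3.586
v -4.123 3.194 2.394
v -3.414 3.084 1.487
v -3.786 1.416 2.873
v -3.077 1.306 1.966
v -2.776 1.979 2.856
v -2.984 3.078 2.561
v -4.216 1.422 1.799
v -4.424 2.521 1.504
v -3.472 1.989 1.119
v -2.582 2.333 1.773
v -4.618 2.167 2.587
v -3.728 2.511 3.241
f 2 4 1
f 5 2 1
f 1 4 3
f 3 5 1
f 2 8 4
f 6 2 5
f 6 8 2
f 4 8 3
f 7 5 3
f 3 8 7
f 7 6 5
f 8 6 7
f 10 9 12
f 10 12 11
f 12 9 13
f 12 13 11
f 13 9 14
f 13 14 11
f 14 9 15
f 14 15 11
f 15 9 16
f 15 16 11
f 16 9 17
f 16 17 11
f 17 9 18
f 17 18 11
f 18 9 19
f 18 19 11
f 19 9 20
f 19 20 11
f 20 9 21
f 20 21 11
f 21 9 22
f 21 22 11
f 22 9 23
f 22 23 11
f 23 9 24
f 23 24 11
f 24 9 25
f 24 25 11
f 25 9 26
f 25 26 11
f 26 9 10
f 26 10 11
f 28 30 27
f 31 28 27
f 27 30 29
f 29 31 27
f 28 34 30
f 32 28 31
f 32 34 28
f 30 34 29
f 33 31 29
f 29 34 33
f 33 32 31
f 34 32 33
f 35 46 40
f 35 40 36
f 35 36 42
f 35 42 45
f 35 45 46
f 36 40 44
f 40 46 39
f 46 45 37
f 45 42 41
f 42 36 43
f 38 44 39
f 38 39 37
f 38 37 41
f 38 41 43
f 38 43 44
f 39 44 40
f 37 39 46
f 41 37 45
f 43 41 42
f 44 43 36



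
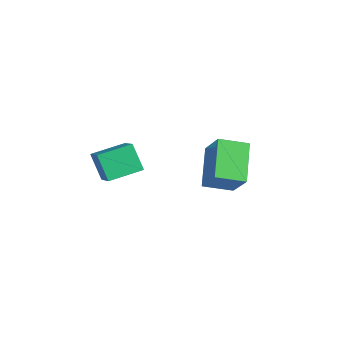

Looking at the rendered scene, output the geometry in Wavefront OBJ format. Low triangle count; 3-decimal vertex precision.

v -2.16 -2.457 -1.126
v -2.86 -2.502 -0.202
v -1.949 -1.173 -0.903
v -2.65 -1.218 0.021
v -1.05 -2.782 -0.301
v -1.751 -2.827 0.623
v -0.84 -1.498 -0.078
v -1.54 -1.543 0.846
v -2.556 2.077 -1.53
v -1.622 2.031 -0.357
v -2.07 3.117 -1.877
v -1.136 3.072 -0.704
v -1.384 1.208 -2.496
v -0.45 1.163 -1.323
v -0.898 2.249 -2.843
v 0.036 2.203 -1.67
f 2 4 1
f 5 2 1
f 1 4 3
f 3 5 1
f 2 8 4
f 6 2 5
f 6 8 2
f 4 8 3
f 7 5 3
f 3 8 7
f 7 6 5
f 8 6 7
f 10 12 9
f 13 10 9
f 9 12 11
f 11 13 9
f 10 16 12
f 14 10 13
f 14 16 10
f 12 16 11
f 15 13 11
f 11 16 15
f 15 14 13
f 16 14 15



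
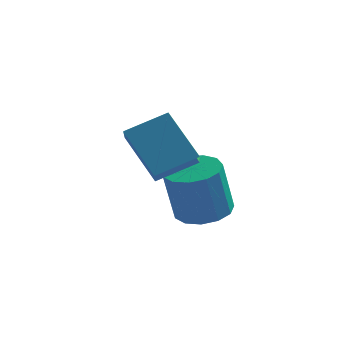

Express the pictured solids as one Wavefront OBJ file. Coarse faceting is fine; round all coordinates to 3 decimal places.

v 0.339 4.12 -4.255
v 1.273 3.808 -4.156
v 0.955 3.487 -2.166
v 0.021 3.8 -2.265
v 1.281 4.358 -4.066
v 0.963 4.037 -2.076
v 0.99 4.833 -4.036
v 0.672 4.512 -2.046
v 0.492 5.082 -4.075
v 0.175 4.761 -2.086
v -0.054 5.025 -4.171
v -0.372 4.704 -2.182
v -0.476 4.681 -4.294
v -0.794 4.36 -2.305
v -0.639 4.16 -4.405
v -0.957 3.839 -2.415
v -0.491 3.625 -4.467
v -0.809 3.304 -2.478
v -0.08 3.248 -4.462
v -0.398 2.927 -2.473
v 0.464 3.148 -4.392
v 0.146 2.827 -2.402
v 0.968 3.357 -4.277
v 0.65 3.036 -2.288
v -1.669 1.729 0.15
v -0.429 2.444 0.771
v -1.924 2.87 -0.655
v -0.685 3.585 -0.034
v -0.515 0.975 -1.286
v 0.724 1.69 -0.665
v -0.771 2.116 -2.091
v 0.469 2.831 -1.47
f 2 1 5
f 2 5 3
f 3 5 6
f 3 6 4
f 5 1 7
f 5 7 6
f 6 7 8
f 6 8 4
f 7 1 9
f 7 9 8
f 8 9 10
f 8 10 4
f 9 1 11
f 9 11 10
f 10 11 12
f 10 12 4
f 11 1 13
f 11 13 12
f 12 13 14
f 12 14 4
f 13 1 15
f 13 15 14
f 14 15 16
f 14 16 4
f 15 1 17
f 15 17 16
f 16 17 18
f 16 18 4
f 17 1 19
f 17 19 18
f 18 19 20
f 18 20 4
f 19 1 21
f 19 21 20
f 20 21 22
f 20 22 4
f 21 1 23
f 21 23 22
f 22 23 24
f 22 24 4
f 23 1 2
f 23 2 24
f 24 2 3
f 24 3 4
f 26 28 25
f 29 26 25
f 25 28 27
f 27 29 25
f 26 32 28
f 30 26 29
f 30 32 26
f 28 32 27
f 31 29 27
f 27 32 31
f 31 30 29
f 32 30 31



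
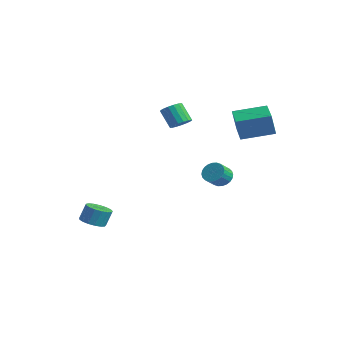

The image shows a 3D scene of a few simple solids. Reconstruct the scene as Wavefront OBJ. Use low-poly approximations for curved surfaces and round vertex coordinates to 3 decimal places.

v -2.782 2.933 2.168
v -2.342 2.465 2.391
v -3.097 2.28 3.495
v -3.538 2.747 3.272
v -2.229 2.744 2.515
v -2.984 2.559 3.619
v -2.243 3.066 2.56
v -2.998 2.881 3.663
v -2.38 3.358 2.515
v -3.135 3.172 3.618
v -2.61 3.552 2.39
v -3.365 3.366 3.494
v -2.879 3.604 2.215
v -3.634 3.419 3.318
v -3.126 3.503 2.029
v -3.881 3.317 3.132
v -3.294 3.271 1.875
v -4.049 3.085 2.978
v -3.345 2.961 1.788
v -4.1 2.776 2.891
v -3.267 2.645 1.788
v -4.023 2.46 2.892
v -3.078 2.395 1.875
v -3.833 2.21 2.979
v -2.822 2.268 2.03
v -3.577 2.083 3.133
v -2.556 2.293 2.216
v -3.311 2.108 3.32
v 1.709 3.626 2.924
v 1.737 3.302 4.255
v 2.605 5.28 3.308
v 2.632 4.956 4.638
v 3.248 2.844 2.702
v 3.275 2.52 4.032
v 4.143 4.498 3.085
v 4.171 4.174 4.416
v -2.625 -2.883 -4.153
v -2.101 -3.437 -3.991
v -2.012 -3.052 -2.964
v -2.535 -2.497 -3.127
v -1.894 -3.153 -4.115
v -1.805 -2.768 -3.089
v -1.854 -2.806 -4.249
v -1.765 -2.421 -3.222
v -1.991 -2.477 -4.36
v -1.902 -2.092 -3.334
v -2.273 -2.241 -4.424
v -2.184 -1.856 -3.398
v -2.636 -2.152 -4.426
v -2.546 -1.767 -3.4
v -2.996 -2.23 -4.366
v -2.906 -1.845 -3.339
v -3.271 -2.458 -4.256
v -3.181 -2.073 -3.23
v -3.398 -2.783 -4.124
v -3.308 -2.398 -3.097
v -3.347 -3.131 -3.997
v -3.258 -2.745 -2.971
v -3.132 -3.422 -3.907
v -3.043 -3.036 -2.88
v -2.8 -3.589 -3.873
v -2.711 -3.204 -2.846
v -2.428 -3.595 -3.903
v -2.339 -3.21 -2.877
v -0.567 4.204 -1.468
v -0.235 4.665 -1.026
v 0.04 3.897 -0.43
v -0.293 3.436 -0.872
v -0.493 4.659 -0.914
v -0.218 3.891 -0.319
v -0.762 4.584 -0.888
v -0.488 3.815 -0.292
v -1.002 4.451 -0.949
v -0.727 3.682 -0.354
v -1.175 4.28 -1.089
v -0.901 3.512 -0.494
v -1.256 4.098 -1.287
v -0.982 3.329 -0.692
v -1.232 3.932 -1.513
v -0.958 3.163 -0.918
v -1.107 3.807 -1.731
v -0.833 3.039 -1.136
v -0.9 3.743 -1.91
v -0.625 2.975 -1.314
v -0.642 3.749 -2.021
v -0.367 2.981 -1.426
v -0.372 3.825 -2.048
v -0.098 3.056 -1.452
v -0.133 3.958 -1.986
v 0.142 3.189 -1.391
v 0.041 4.128 -1.846
v 0.315 3.36 -1.251
v 0.122 4.311 -1.648
v 0.396 3.542 -1.053
v 0.098 4.477 -1.422
v 0.372 3.708 -0.827
v -0.027 4.601 -1.204
v 0.247 3.833 -0.609
f 2 1 5
f 2 5 3
f 3 5 6
f 3 6 4
f 5 1 7
f 5 7 6
f 6 7 8
f 6 8 4
f 7 1 9
f 7 9 8
f 8 9 10
f 8 10 4
f 9 1 11
f 9 11 10
f 10 11 12
f 10 12 4
f 11 1 13
f 11 13 12
f 12 13 14
f 12 14 4
f 13 1 15
f 13 15 14
f 14 15 16
f 14 16 4
f 15 1 17
f 15 17 16
f 16 17 18
f 16 18 4
f 17 1 19
f 17 19 18
f 18 19 20
f 18 20 4
f 19 1 21
f 19 21 20
f 20 21 22
f 20 22 4
f 21 1 23
f 21 23 22
f 22 23 24
f 22 24 4
f 23 1 25
f 23 25 24
f 24 25 26
f 24 26 4
f 25 1 27
f 25 27 26
f 26 27 28
f 26 28 4
f 27 1 2
f 27 2 28
f 28 2 3
f 28 3 4
f 30 32 29
f 33 30 29
f 29 32 31
f 31 33 29
f 30 36 32
f 34 30 33
f 34 36 30
f 32 36 31
f 35 33 31
f 31 36 35
f 35 34 33
f 36 34 35
f 38 37 41
f 38 41 39
f 39 41 42
f 39 42 40
f 41 37 43
f 41 43 42
f 42 43 44
f 42 44 40
f 43 37 45
f 43 45 44
f 44 45 46
f 44 46 40
f 45 37 47
f 45 47 46
f 46 47 48
f 46 48 40
f 47 37 49
f 47 49 48
f 48 49 50
f 48 50 40
f 49 37 51
f 49 51 50
f 50 51 52
f 50 52 40
f 51 37 53
f 51 53 52
f 52 53 54
f 52 54 40
f 53 37 55
f 53 55 54
f 54 55 56
f 54 56 40
f 55 37 57
f 55 57 56
f 56 57 58
f 56 58 40
f 57 37 59
f 57 59 58
f 58 59 60
f 58 60 40
f 59 37 61
f 59 61 60
f 60 61 62
f 60 62 40
f 61 37 63
f 61 63 62
f 62 63 64
f 62 64 40
f 63 37 38
f 63 38 64
f 64 38 39
f 64 39 40
f 66 65 69
f 66 69 67
f 67 69 70
f 67 70 68
f 69 65 71
f 69 71 70
f 70 71 72
f 70 72 68
f 71 65 73
f 71 73 72
f 72 73 74
f 72 74 68
f 73 65 75
f 73 75 74
f 74 75 76
f 74 76 68
f 75 65 77
f 75 77 76
f 76 77 78
f 76 78 68
f 77 65 79
f 77 79 78
f 78 79 80
f 78 80 68
f 79 65 81
f 79 81 80
f 80 81 82
f 80 82 68
f 81 65 83
f 81 83 82
f 82 83 84
f 82 84 68
f 83 65 85
f 83 85 84
f 84 85 86
f 84 86 68
f 85 65 87
f 85 87 86
f 86 87 88
f 86 88 68
f 87 65 89
f 87 89 88
f 88 89 90
f 88 90 68
f 89 65 91
f 89 91 90
f 90 91 92
f 90 92 68
f 91 65 93
f 91 93 92
f 92 93 94
f 92 94 68
f 93 65 95
f 93 95 94
f 94 95 96
f 94 96 68
f 95 65 97
f 95 97 96
f 96 97 98
f 96 98 68
f 97 65 66
f 97 66 98
f 98 66 67
f 98 67 68



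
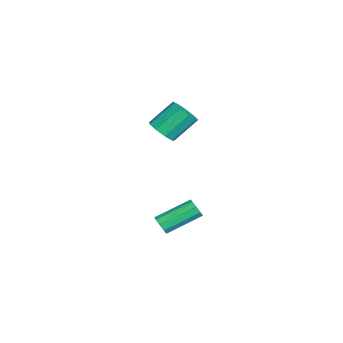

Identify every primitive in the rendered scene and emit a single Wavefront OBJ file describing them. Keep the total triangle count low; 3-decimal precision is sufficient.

v 2.441 -0.522 -3.977
v 2.851 -0.549 -3.659
v 2.31 1.035 -2.826
v 1.899 1.062 -3.143
v 2.936 -0.366 -3.952
v 2.395 1.218 -3.119
v 2.789 -0.256 -4.257
v 2.248 1.328 -3.423
v 2.478 -0.271 -4.43
v 1.937 1.314 -3.597
v 2.151 -0.403 -4.392
v 1.609 1.181 -3.558
v 1.958 -0.591 -4.159
v 1.417 0.993 -3.325
v 1.992 -0.747 -3.841
v 1.451 0.837 -3.007
v 2.235 -0.798 -3.586
v 1.694 0.787 -2.753
v 2.575 -0.719 -3.515
v 2.034 0.865 -2.681
v 1.213 -0.498 1.308
v 1.756 -0.032 1.083
v 1.31 1.003 2.147
v 0.767 0.538 2.372
v 1.327 0.057 0.816
v 0.88 1.092 1.88
v 0.845 -0.114 0.78
v 0.398 0.921 1.843
v 0.535 -0.464 0.99
v 0.088 0.571 2.054
v 0.542 -0.83 1.35
v 0.096 0.205 2.413
v 0.864 -1.041 1.69
v 0.417 -0.005 2.753
v 1.349 -0.997 1.851
v 0.902 0.038 2.915
v 1.771 -0.72 1.759
v 1.324 0.316 2.822
v 1.932 -0.339 1.455
v 1.485 0.697 2.519
f 2 1 5
f 2 5 3
f 3 5 6
f 3 6 4
f 5 1 7
f 5 7 6
f 6 7 8
f 6 8 4
f 7 1 9
f 7 9 8
f 8 9 10
f 8 10 4
f 9 1 11
f 9 11 10
f 10 11 12
f 10 12 4
f 11 1 13
f 11 13 12
f 12 13 14
f 12 14 4
f 13 1 15
f 13 15 14
f 14 15 16
f 14 16 4
f 15 1 17
f 15 17 16
f 16 17 18
f 16 18 4
f 17 1 19
f 17 19 18
f 18 19 20
f 18 20 4
f 19 1 2
f 19 2 20
f 20 2 3
f 20 3 4
f 22 21 25
f 22 25 23
f 23 25 26
f 23 26 24
f 25 21 27
f 25 27 26
f 26 27 28
f 26 28 24
f 27 21 29
f 27 29 28
f 28 29 30
f 28 30 24
f 29 21 31
f 29 31 30
f 30 31 32
f 30 32 24
f 31 21 33
f 31 33 32
f 32 33 34
f 32 34 24
f 33 21 35
f 33 35 34
f 34 35 36
f 34 36 24
f 35 21 37
f 35 37 36
f 36 37 38
f 36 38 24
f 37 21 39
f 37 39 38
f 38 39 40
f 38 40 24
f 39 21 22
f 39 22 40
f 40 22 23
f 40 23 24



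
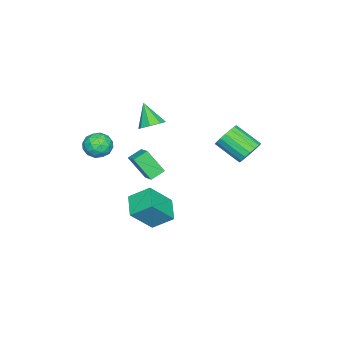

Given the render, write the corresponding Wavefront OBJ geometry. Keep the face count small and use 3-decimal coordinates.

v 0.419 -1.011 -1.835
v 0.134 0.13 -0.986
v 1.642 -0.339 -2.328
v 1.357 0.802 -1.48
v 1.443 -1.822 -0.4
v 1.158 -0.681 0.448
v 2.666 -1.15 -0.894
v 2.381 -0.009 -0.045
v 0.675 -3.456 2.176
v 1.251 -2.999 2.665
v 0.789 -4.561 3.075
v 1.365 -4.104 3.564
v 0.516 -3.859 3.537
v 0.446 -3.177 2.982
v 1.594 -4.383 2.758
v 1.524 -3.701 2.203
v 1.819 -3.572 3.025
v 1.153 -3.248 3.506
v 0.887 -4.312 2.234
v 0.221 -3.988 2.715
v 0.953 -3.131 2.341
v 1.087 -4.429 3.399
v 0.588 -4.286 3.383
v 0.926 -4.017 3.67
v 0.48 -3.235 2.527
v 0.819 -2.966 2.815
v 0.387 -3.472 3.328
v 1.221 -4.594 2.925
v 1.56 -4.325 3.213
v 1.114 -3.543 2.07
v 1.452 -3.274 2.357
v 1.653 -4.088 2.412
v 1.626 -3.199 2.841
v 1.692 -3.848 3.369
v 1.827 -4.012 2.896
v 1.786 -3.611 2.569
v 1.234 -3.008 3.124
v 1.301 -3.658 3.652
v 0.802 -3.514 3.636
v 0.761 -3.113 3.31
v 1.568 -3.345 3.335
v 0.739 -3.902 2.088
v 0.806 -4.552 2.616
v 1.279 -4.447 2.43
v 1.238 -4.046 2.104
v 0.348 -3.712 2.371
v 0.414 -4.361 2.899
v 0.254 -3.949 3.171
v 0.213 -3.548 2.844
v 0.472 -4.215 2.405
v -3.536 -2.706 2.052
v -2.825 -3.06 2.147
v -4.104 -3.494 3.348
v -2.866 -2.53 2.452
v -3.3 -2.103 2.521
v -3.872 -2.029 2.316
v -4.247 -2.352 1.956
v -4.207 -2.882 1.652
v -3.773 -3.309 1.582
v -3.201 -3.382 1.787
v -1.442 3.94 2.853
v -0.626 3.967 3.049
v -0.802 2.486 3.984
v -1.618 2.46 3.787
v -0.803 4.175 3.345
v -0.979 2.694 4.279
v -1.126 4.329 3.527
v -1.302 2.848 4.462
v -1.522 4.394 3.556
v -1.698 2.913 4.49
v -1.899 4.355 3.423
v -2.075 2.874 4.357
v -2.172 4.221 3.159
v -2.348 2.74 4.094
v -2.278 4.023 2.826
v -2.454 2.542 3.76
v -2.192 3.806 2.498
v -2.368 2.325 3.433
v -1.934 3.62 2.252
v -2.11 2.139 3.187
v -1.564 3.507 2.143
v -1.74 2.026 3.078
v -1.165 3.494 2.197
v -1.341 2.013 3.132
v -0.831 3.583 2.401
v -1.007 2.102 3.336
v -0.636 3.754 2.709
v -0.812 2.273 3.643
v -3.779 -3.269 -2.567
v -3.705 -4.3 -1.156
v -4.516 -2.778 -2.17
v -4.441 -3.81 -0.758
v -3.039 -2.55 -2.082
v -2.964 -3.582 -0.67
v -3.775 -2.06 -1.684
v -3.701 -3.091 -0.273
f 2 4 1
f 5 2 1
f 1 4 3
f 3 5 1
f 2 8 4
f 6 2 5
f 6 8 2
f 4 8 3
f 7 5 3
f 3 8 7
f 7 6 5
f 8 6 7
f 9 46 25
f 46 20 49
f 25 49 14
f 46 49 25
f 9 25 21
f 25 14 26
f 21 26 10
f 25 26 21
f 9 21 30
f 21 10 31
f 30 31 16
f 21 31 30
f 9 30 42
f 30 16 45
f 42 45 19
f 30 45 42
f 9 42 46
f 42 19 50
f 46 50 20
f 42 50 46
f 10 26 37
f 26 14 40
f 37 40 18
f 26 40 37
f 14 49 27
f 49 20 48
f 27 48 13
f 49 48 27
f 20 50 47
f 50 19 43
f 47 43 11
f 50 43 47
f 19 45 44
f 45 16 32
f 44 32 15
f 45 32 44
f 16 31 36
f 31 10 33
f 36 33 17
f 31 33 36
f 12 38 24
f 38 18 39
f 24 39 13
f 38 39 24
f 12 24 22
f 24 13 23
f 22 23 11
f 24 23 22
f 12 22 29
f 22 11 28
f 29 28 15
f 22 28 29
f 12 29 34
f 29 15 35
f 34 35 17
f 29 35 34
f 12 34 38
f 34 17 41
f 38 41 18
f 34 41 38
f 13 39 27
f 39 18 40
f 27 40 14
f 39 40 27
f 11 23 47
f 23 13 48
f 47 48 20
f 23 48 47
f 15 28 44
f 28 11 43
f 44 43 19
f 28 43 44
f 17 35 36
f 35 15 32
f 36 32 16
f 35 32 36
f 18 41 37
f 41 17 33
f 37 33 10
f 41 33 37
f 52 51 54
f 52 54 53
f 54 51 55
f 54 55 53
f 55 51 56
f 55 56 53
f 56 51 57
f 56 57 53
f 57 51 58
f 57 58 53
f 58 51 59
f 58 59 53
f 59 51 60
f 59 60 53
f 60 51 52
f 60 52 53
f 62 61 65
f 62 65 63
f 63 65 66
f 63 66 64
f 65 61 67
f 65 67 66
f 66 67 68
f 66 68 64
f 67 61 69
f 67 69 68
f 68 69 70
f 68 70 64
f 69 61 71
f 69 71 70
f 70 71 72
f 70 72 64
f 71 61 73
f 71 73 72
f 72 73 74
f 72 74 64
f 73 61 75
f 73 75 74
f 74 75 76
f 74 76 64
f 75 61 77
f 75 77 76
f 76 77 78
f 76 78 64
f 77 61 79
f 77 79 78
f 78 79 80
f 78 80 64
f 79 61 81
f 79 81 80
f 80 81 82
f 80 82 64
f 81 61 83
f 81 83 82
f 82 83 84
f 82 84 64
f 83 61 85
f 83 85 84
f 84 85 86
f 84 86 64
f 85 61 87
f 85 87 86
f 86 87 88
f 86 88 64
f 87 61 62
f 87 62 88
f 88 62 63
f 88 63 64
f 90 92 89
f 93 90 89
f 89 92 91
f 91 93 89
f 90 96 92
f 94 90 93
f 94 96 90
f 92 96 91
f 95 93 91
f 91 96 95
f 95 94 93
f 96 94 95



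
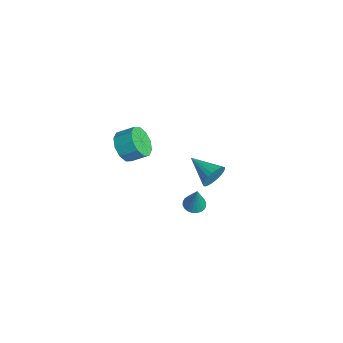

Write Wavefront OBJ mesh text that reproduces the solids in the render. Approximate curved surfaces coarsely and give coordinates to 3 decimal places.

v 0.426 -2.653 2.981
v 0.889 -3.306 3.612
v 1.298 -2.401 4.25
v 0.834 -1.747 3.619
v 1.293 -3.163 3.15
v 1.701 -2.258 3.787
v 1.365 -2.824 2.623
v 1.774 -1.919 3.26
v 1.078 -2.42 2.233
v 1.487 -1.515 2.87
v 0.542 -2.105 2.129
v 0.951 -1.2 2.766
v -0.038 -1.999 2.35
v 0.371 -1.094 2.988
v -0.441 -2.142 2.813
v -0.033 -1.237 3.45
v -0.514 -2.481 3.34
v -0.105 -1.576 3.977
v -0.227 -2.885 3.73
v 0.182 -1.98 4.367
v 0.309 -3.2 3.834
v 0.718 -2.295 4.471
v 3.051 0.587 -0.799
v 3.561 0.981 -0.94
v 3.509 0.593 0.879
v 3.377 1.154 -0.89
v 3.143 1.24 -0.827
v 2.895 1.227 -0.759
v 2.67 1.117 -0.697
v 2.504 0.926 -0.651
v 2.421 0.683 -0.627
v 2.433 0.426 -0.63
v 2.54 0.193 -0.658
v 2.725 0.021 -0.708
v 2.959 -0.066 -0.772
v 3.207 -0.053 -0.84
v 3.431 0.058 -0.901
v 3.598 0.249 -0.947
v 3.681 0.491 -0.971
v 3.668 0.748 -0.968
v -1.924 3.494 -4.153
v -1.55 3.231 -3.377
v -3.596 2.606 -3.647
v -1.687 3.542 -3.286
v -1.86 3.845 -3.327
v -2.043 4.094 -3.493
v -2.207 4.252 -3.76
v -2.328 4.295 -4.087
v -2.388 4.215 -4.424
v -2.377 4.026 -4.719
v -2.297 3.756 -4.929
v -2.16 3.446 -5.02
v -1.987 3.143 -4.979
v -1.805 2.893 -4.813
v -1.64 2.735 -4.546
v -1.519 2.693 -4.219
v -1.459 2.772 -3.882
v -1.47 2.961 -3.587
f 2 1 5
f 2 5 3
f 3 5 6
f 3 6 4
f 5 1 7
f 5 7 6
f 6 7 8
f 6 8 4
f 7 1 9
f 7 9 8
f 8 9 10
f 8 10 4
f 9 1 11
f 9 11 10
f 10 11 12
f 10 12 4
f 11 1 13
f 11 13 12
f 12 13 14
f 12 14 4
f 13 1 15
f 13 15 14
f 14 15 16
f 14 16 4
f 15 1 17
f 15 17 16
f 16 17 18
f 16 18 4
f 17 1 19
f 17 19 18
f 18 19 20
f 18 20 4
f 19 1 21
f 19 21 20
f 20 21 22
f 20 22 4
f 21 1 2
f 21 2 22
f 22 2 3
f 22 3 4
f 24 23 26
f 24 26 25
f 26 23 27
f 26 27 25
f 27 23 28
f 27 28 25
f 28 23 29
f 28 29 25
f 29 23 30
f 29 30 25
f 30 23 31
f 30 31 25
f 31 23 32
f 31 32 25
f 32 23 33
f 32 33 25
f 33 23 34
f 33 34 25
f 34 23 35
f 34 35 25
f 35 23 36
f 35 36 25
f 36 23 37
f 36 37 25
f 37 23 38
f 37 38 25
f 38 23 39
f 38 39 25
f 39 23 40
f 39 40 25
f 40 23 24
f 40 24 25
f 42 41 44
f 42 44 43
f 44 41 45
f 44 45 43
f 45 41 46
f 45 46 43
f 46 41 47
f 46 47 43
f 47 41 48
f 47 48 43
f 48 41 49
f 48 49 43
f 49 41 50
f 49 50 43
f 50 41 51
f 50 51 43
f 51 41 52
f 51 52 43
f 52 41 53
f 52 53 43
f 53 41 54
f 53 54 43
f 54 41 55
f 54 55 43
f 55 41 56
f 55 56 43
f 56 41 57
f 56 57 43
f 57 41 58
f 57 58 43
f 58 41 42
f 58 42 43



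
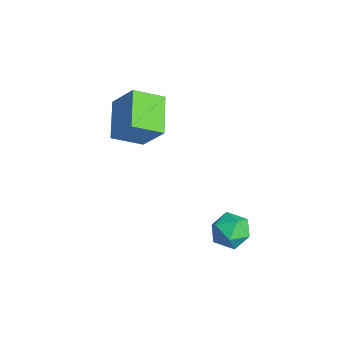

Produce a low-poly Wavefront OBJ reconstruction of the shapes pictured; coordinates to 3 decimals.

v -3.264 -0.52 1.656
v -3.522 -1.903 2.419
v -4.947 0.197 2.387
v -5.205 -1.185 3.15
v -2.375 0.105 3.09
v -2.633 -1.277 3.853
v -4.058 0.823 3.821
v -4.316 -0.56 4.584
v 0.762 2.598 -2.339
v 1.395 2.479 -1.603
v -0.075 1.361 -1.817
v 0.558 1.242 -1.081
v -0.033 2.022 -1.098
v 0.485 2.786 -1.42
v 0.835 1.054 -2
v 1.353 1.818 -2.322
v 1.44 1.525 -1.393
v 0.904 2.123 -0.836
v 0.416 1.717 -2.584
v -0.12 2.315 -2.027
f 2 4 1
f 5 2 1
f 1 4 3
f 3 5 1
f 2 8 4
f 6 2 5
f 6 8 2
f 4 8 3
f 7 5 3
f 3 8 7
f 7 6 5
f 8 6 7
f 9 20 14
f 9 14 10
f 9 10 16
f 9 16 19
f 9 19 20
f 10 14 18
f 14 20 13
f 20 19 11
f 19 16 15
f 16 10 17
f 12 18 13
f 12 13 11
f 12 11 15
f 12 15 17
f 12 17 18
f 13 18 14
f 11 13 20
f 15 11 19
f 17 15 16
f 18 17 10



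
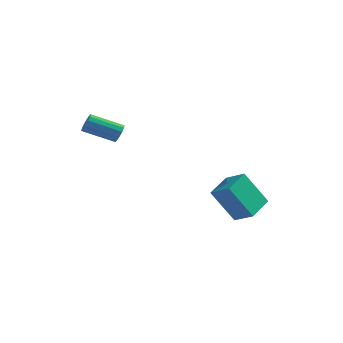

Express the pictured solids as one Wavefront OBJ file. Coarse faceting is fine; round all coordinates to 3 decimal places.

v 2.405 2.817 -3.732
v 1.355 2.531 -2.054
v 2.648 4.214 -3.342
v 1.598 3.928 -1.664
v 3.382 2.492 -3.176
v 2.332 2.206 -1.498
v 3.625 3.889 -2.786
v 2.575 3.603 -1.108
v -1.54 -0.962 2.526
v -1.288 -1.083 2.952
v -2.629 -1.58 3.601
v -2.88 -1.458 3.174
v -1.364 -0.833 2.987
v -2.705 -1.33 3.636
v -1.487 -0.617 2.898
v -2.828 -1.114 3.547
v -1.625 -0.493 2.709
v -2.965 -0.99 3.358
v -1.739 -0.495 2.471
v -3.079 -0.992 3.12
v -1.8 -0.622 2.248
v -3.141 -1.119 2.897
v -1.791 -0.84 2.099
v -3.132 -1.337 2.748
v -1.715 -1.09 2.064
v -3.056 -1.587 2.713
v -1.592 -1.306 2.153
v -2.933 -1.803 2.802
v -1.455 -1.43 2.342
v -2.795 -1.927 2.991
v -1.341 -1.428 2.58
v -2.681 -1.925 3.229
v -1.279 -1.301 2.803
v -2.62 -1.798 3.452
f 2 4 1
f 5 2 1
f 1 4 3
f 3 5 1
f 2 8 4
f 6 2 5
f 6 8 2
f 4 8 3
f 7 5 3
f 3 8 7
f 7 6 5
f 8 6 7
f 10 9 13
f 10 13 11
f 11 13 14
f 11 14 12
f 13 9 15
f 13 15 14
f 14 15 16
f 14 16 12
f 15 9 17
f 15 17 16
f 16 17 18
f 16 18 12
f 17 9 19
f 17 19 18
f 18 19 20
f 18 20 12
f 19 9 21
f 19 21 20
f 20 21 22
f 20 22 12
f 21 9 23
f 21 23 22
f 22 23 24
f 22 24 12
f 23 9 25
f 23 25 24
f 24 25 26
f 24 26 12
f 25 9 27
f 25 27 26
f 26 27 28
f 26 28 12
f 27 9 29
f 27 29 28
f 28 29 30
f 28 30 12
f 29 9 31
f 29 31 30
f 30 31 32
f 30 32 12
f 31 9 33
f 31 33 32
f 32 33 34
f 32 34 12
f 33 9 10
f 33 10 34
f 34 10 11
f 34 11 12



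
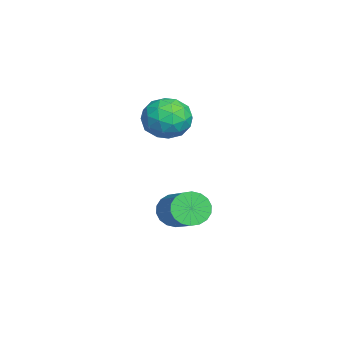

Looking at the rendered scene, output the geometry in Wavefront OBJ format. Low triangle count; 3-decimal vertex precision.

v -2.454 0.6 -1.418
v -2.055 0.58 -2.088
v -0.487 1.14 -1.172
v -0.886 1.16 -0.502
v -2.176 0.905 -2.08
v -0.608 1.465 -1.164
v -2.352 1.17 -1.941
v -0.784 1.73 -1.024
v -2.548 1.322 -1.698
v -0.98 1.882 -0.782
v -2.725 1.331 -1.4
v -1.158 1.891 -0.484
v -2.849 1.195 -1.106
v -1.282 1.755 -0.189
v -2.895 0.942 -0.873
v -1.327 1.502 0.044
v -2.853 0.62 -0.748
v -1.285 1.18 0.168
v -2.732 0.295 -0.756
v -1.164 0.855 0.16
v -2.556 0.03 -0.896
v -0.988 0.59 0.021
v -2.36 -0.122 -1.138
v -0.792 0.438 -0.222
v -2.182 -0.131 -1.436
v -0.615 0.429 -0.52
v -2.058 0.005 -1.731
v -0.491 0.565 -0.814
v -2.013 0.258 -1.964
v -0.445 0.818 -1.047
v -3.657 0.914 2.683
v -2.881 1.162 3.296
v -3.259 -0.682 2.824
v -2.483 -0.434 3.437
v -3.444 -0.319 3.759
v -3.69 0.667 3.672
v -2.45 -0.187 2.448
v -2.696 0.799 2.361
v -2.135 0.481 3.151
v -2.749 0.4 3.961
v -3.391 0.08 2.159
v -4.005 -0.001 2.969
v -3.304 1.178 2.977
v -2.836 -0.698 3.143
v -3.401 -0.63 3.332
v -2.944 -0.485 3.693
v -3.779 0.887 3.198
v -3.323 1.033 3.559
v -3.654 0.162 3.831
v -2.817 -0.553 2.561
v -2.361 -0.407 2.922
v -3.196 0.965 2.427
v -2.739 1.11 2.788
v -2.486 0.318 2.289
v -2.409 0.924 3.252
v -2.175 -0.014 3.335
v -2.156 0.131 2.754
v -2.301 0.71 2.702
v -2.77 0.876 3.729
v -2.536 -0.062 3.811
v -3.101 0.005 4.001
v -3.245 0.585 3.95
v -2.332 0.476 3.643
v -3.604 0.542 2.309
v -3.37 -0.396 2.391
v -2.895 -0.105 2.17
v -3.039 0.475 2.119
v -3.965 0.494 2.785
v -3.731 -0.444 2.868
v -3.839 -0.23 3.418
v -3.984 0.349 3.366
v -3.808 0.004 2.477
f 2 1 5
f 2 5 3
f 3 5 6
f 3 6 4
f 5 1 7
f 5 7 6
f 6 7 8
f 6 8 4
f 7 1 9
f 7 9 8
f 8 9 10
f 8 10 4
f 9 1 11
f 9 11 10
f 10 11 12
f 10 12 4
f 11 1 13
f 11 13 12
f 12 13 14
f 12 14 4
f 13 1 15
f 13 15 14
f 14 15 16
f 14 16 4
f 15 1 17
f 15 17 16
f 16 17 18
f 16 18 4
f 17 1 19
f 17 19 18
f 18 19 20
f 18 20 4
f 19 1 21
f 19 21 20
f 20 21 22
f 20 22 4
f 21 1 23
f 21 23 22
f 22 23 24
f 22 24 4
f 23 1 25
f 23 25 24
f 24 25 26
f 24 26 4
f 25 1 27
f 25 27 26
f 26 27 28
f 26 28 4
f 27 1 29
f 27 29 28
f 28 29 30
f 28 30 4
f 29 1 2
f 29 2 30
f 30 2 3
f 30 3 4
f 31 68 47
f 68 42 71
f 47 71 36
f 68 71 47
f 31 47 43
f 47 36 48
f 43 48 32
f 47 48 43
f 31 43 52
f 43 32 53
f 52 53 38
f 43 53 52
f 31 52 64
f 52 38 67
f 64 67 41
f 52 67 64
f 31 64 68
f 64 41 72
f 68 72 42
f 64 72 68
f 32 48 59
f 48 36 62
f 59 62 40
f 48 62 59
f 36 71 49
f 71 42 70
f 49 70 35
f 71 70 49
f 42 72 69
f 72 41 65
f 69 65 33
f 72 65 69
f 41 67 66
f 67 38 54
f 66 54 37
f 67 54 66
f 38 53 58
f 53 32 55
f 58 55 39
f 53 55 58
f 34 60 46
f 60 40 61
f 46 61 35
f 60 61 46
f 34 46 44
f 46 35 45
f 44 45 33
f 46 45 44
f 34 44 51
f 44 33 50
f 51 50 37
f 44 50 51
f 34 51 56
f 51 37 57
f 56 57 39
f 51 57 56
f 34 56 60
f 56 39 63
f 60 63 40
f 56 63 60
f 35 61 49
f 61 40 62
f 49 62 36
f 61 62 49
f 33 45 69
f 45 35 70
f 69 70 42
f 45 70 69
f 37 50 66
f 50 33 65
f 66 65 41
f 50 65 66
f 39 57 58
f 57 37 54
f 58 54 38
f 57 54 58
f 40 63 59
f 63 39 55
f 59 55 32
f 63 55 59



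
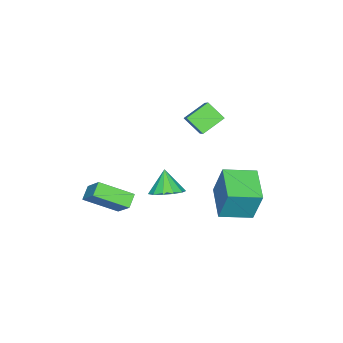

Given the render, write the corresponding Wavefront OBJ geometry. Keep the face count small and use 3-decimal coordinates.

v -2.871 -0.159 -4.014
v -2.751 0.442 -1.985
v -4.022 1.259 -4.366
v -3.903 1.86 -2.336
v -1.257 1.04 -4.464
v -1.138 1.641 -2.434
v -2.409 2.458 -4.815
v -2.289 3.059 -2.786
v 1.631 -3.211 -3.681
v 2.48 -4.81 -2.764
v 0.894 -3.336 -3.216
v 1.743 -4.936 -2.3
v 2.257 -2.144 -2.4
v 3.106 -3.744 -1.484
v 1.52 -2.27 -1.936
v 2.369 -3.869 -1.019
v -3.125 0.092 1.739
v -3.188 -0.891 2.509
v -1.96 0.931 2.907
v -2.023 -0.053 3.676
v -2.017 -0.507 1.064
v -2.08 -1.491 1.833
v -0.852 0.331 2.231
v -0.915 -0.652 3.001
v 2.495 0.178 0.075
v 2.946 0.827 0.584
v 1.905 -0.298 1.205
v 2.487 1.046 0.437
v 2.03 0.989 0.174
v 1.721 0.675 -0.119
v 1.658 0.203 -0.351
v 1.86 -0.277 -0.448
v 2.264 -0.613 -0.378
v 2.741 -0.697 -0.165
v 3.14 -0.504 0.125
v 3.334 -0.094 0.399
v 3.262 0.402 0.57
f 2 4 1
f 5 2 1
f 1 4 3
f 3 5 1
f 2 8 4
f 6 2 5
f 6 8 2
f 4 8 3
f 7 5 3
f 3 8 7
f 7 6 5
f 8 6 7
f 10 12 9
f 13 10 9
f 9 12 11
f 11 13 9
f 10 16 12
f 14 10 13
f 14 16 10
f 12 16 11
f 15 13 11
f 11 16 15
f 15 14 13
f 16 14 15
f 18 20 17
f 21 18 17
f 17 20 19
f 19 21 17
f 18 24 20
f 22 18 21
f 22 24 18
f 20 24 19
f 23 21 19
f 19 24 23
f 23 22 21
f 24 22 23
f 26 25 28
f 26 28 27
f 28 25 29
f 28 29 27
f 29 25 30
f 29 30 27
f 30 25 31
f 30 31 27
f 31 25 32
f 31 32 27
f 32 25 33
f 32 33 27
f 33 25 34
f 33 34 27
f 34 25 35
f 34 35 27
f 35 25 36
f 35 36 27
f 36 25 37
f 36 37 27
f 37 25 26
f 37 26 27



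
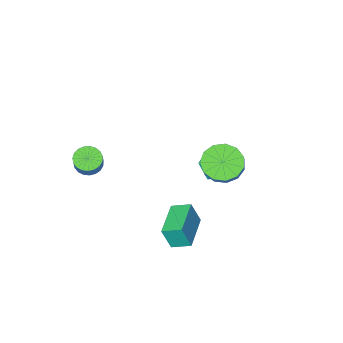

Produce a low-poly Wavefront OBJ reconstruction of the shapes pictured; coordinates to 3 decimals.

v -2.037 3.189 2.263
v -1.232 2.668 2.228
v -0.777 3.309 3.121
v -1.583 3.831 3.157
v -1.159 3.085 1.891
v -0.704 3.726 2.784
v -1.364 3.535 1.673
v -0.909 4.176 2.566
v -1.783 3.875 1.642
v -1.328 4.516 2.535
v -2.283 3.998 1.808
v -1.828 4.639 2.701
v -2.705 3.864 2.119
v -2.25 4.505 3.012
v -2.915 3.516 2.476
v -2.46 4.157 3.369
v -2.846 3.064 2.765
v -2.391 3.705 3.658
v -2.521 2.652 2.895
v -2.066 3.293 3.789
v -2.042 2.411 2.825
v -1.587 3.052 3.718
v -1.562 2.416 2.576
v -1.107 3.058 3.469
v -0.309 2.484 -1.584
v 0.039 2.236 -0.473
v -0.943 3.133 -1.24
v -0.595 2.885 -0.129
v 0.955 3.775 -1.691
v 1.303 3.527 -0.58
v 0.321 4.424 -1.347
v 0.669 4.176 -0.236
v 1.792 -2.114 -0.02
v 2.442 -2.247 -0.17
v 2.758 -1.72 0.73
v 2.108 -1.586 0.88
v 2.401 -2 -0.3
v 2.717 -1.473 0.6
v 2.255 -1.772 -0.383
v 2.571 -1.245 0.518
v 2.029 -1.603 -0.402
v 2.345 -1.076 0.498
v 1.762 -1.523 -0.355
v 2.078 -0.996 0.545
v 1.5 -1.544 -0.251
v 1.816 -1.017 0.649
v 1.289 -1.664 -0.106
v 1.605 -1.137 0.794
v 1.164 -1.862 0.053
v 1.48 -1.335 0.953
v 1.149 -2.103 0.2
v 1.465 -1.576 1.1
v 1.244 -2.346 0.308
v 1.56 -1.819 1.209
v 1.434 -2.549 0.36
v 1.75 -2.022 1.261
v 1.686 -2.676 0.346
v 2.002 -2.149 1.247
v 1.957 -2.706 0.269
v 2.273 -2.179 1.17
v 2.198 -2.634 0.142
v 2.514 -2.107 1.042
v 2.37 -2.472 -0.013
v 2.686 -1.945 0.887
v -3.896 0.804 -1.556
v -3.125 0.198 -1.743
v -4.595 -0.358 -0.677
v -3.824 -0.964 -0.864
v -3.7 -0.165 -0.277
v -3.268 0.553 -0.821
v -4.452 -0.713 -1.599
v -4.02 0.005 -2.143
v -3.468 -0.74 -1.77
v -3.004 -0.401 -0.953
v -4.716 0.241 -1.467
v -4.252 0.58 -0.65
f 2 1 5
f 2 5 3
f 3 5 6
f 3 6 4
f 5 1 7
f 5 7 6
f 6 7 8
f 6 8 4
f 7 1 9
f 7 9 8
f 8 9 10
f 8 10 4
f 9 1 11
f 9 11 10
f 10 11 12
f 10 12 4
f 11 1 13
f 11 13 12
f 12 13 14
f 12 14 4
f 13 1 15
f 13 15 14
f 14 15 16
f 14 16 4
f 15 1 17
f 15 17 16
f 16 17 18
f 16 18 4
f 17 1 19
f 17 19 18
f 18 19 20
f 18 20 4
f 19 1 21
f 19 21 20
f 20 21 22
f 20 22 4
f 21 1 23
f 21 23 22
f 22 23 24
f 22 24 4
f 23 1 2
f 23 2 24
f 24 2 3
f 24 3 4
f 26 28 25
f 29 26 25
f 25 28 27
f 27 29 25
f 26 32 28
f 30 26 29
f 30 32 26
f 28 32 27
f 31 29 27
f 27 32 31
f 31 30 29
f 32 30 31
f 34 33 37
f 34 37 35
f 35 37 38
f 35 38 36
f 37 33 39
f 37 39 38
f 38 39 40
f 38 40 36
f 39 33 41
f 39 41 40
f 40 41 42
f 40 42 36
f 41 33 43
f 41 43 42
f 42 43 44
f 42 44 36
f 43 33 45
f 43 45 44
f 44 45 46
f 44 46 36
f 45 33 47
f 45 47 46
f 46 47 48
f 46 48 36
f 47 33 49
f 47 49 48
f 48 49 50
f 48 50 36
f 49 33 51
f 49 51 50
f 50 51 52
f 50 52 36
f 51 33 53
f 51 53 52
f 52 53 54
f 52 54 36
f 53 33 55
f 53 55 54
f 54 55 56
f 54 56 36
f 55 33 57
f 55 57 56
f 56 57 58
f 56 58 36
f 57 33 59
f 57 59 58
f 58 59 60
f 58 60 36
f 59 33 61
f 59 61 60
f 60 61 62
f 60 62 36
f 61 33 63
f 61 63 62
f 62 63 64
f 62 64 36
f 63 33 34
f 63 34 64
f 64 34 35
f 64 35 36
f 65 76 70
f 65 70 66
f 65 66 72
f 65 72 75
f 65 75 76
f 66 70 74
f 70 76 69
f 76 75 67
f 75 72 71
f 72 66 73
f 68 74 69
f 68 69 67
f 68 67 71
f 68 71 73
f 68 73 74
f 69 74 70
f 67 69 76
f 71 67 75
f 73 71 72
f 74 73 66



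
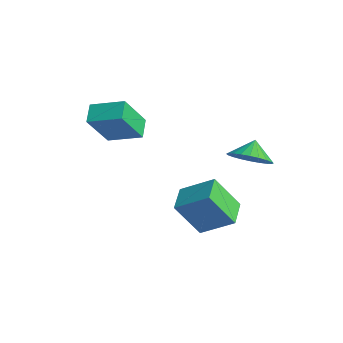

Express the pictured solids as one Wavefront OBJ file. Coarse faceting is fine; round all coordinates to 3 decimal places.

v 1.062 2.39 0.451
v 1.908 2.997 0.588
v 0.558 2.93 1.169
v 1.709 3.202 0.294
v 1.411 3.284 0.025
v 1.061 3.23 -0.18
v 0.71 3.048 -0.289
v 0.413 2.766 -0.285
v 0.215 2.426 -0.169
v 0.146 2.081 0.041
v 0.216 1.784 0.313
v 0.414 1.578 0.607
v 0.712 1.497 0.877
v 1.063 1.551 1.081
v 1.413 1.733 1.19
v 1.71 2.015 1.186
v 1.908 2.354 1.071
v 1.978 2.699 0.86
v -1.527 0.323 -2.693
v -0.466 1.501 -1.664
v -0.99 1.342 -4.413
v 0.071 2.52 -3.384
v -0.411 -0.54 -2.856
v 0.65 0.638 -1.827
v 0.126 0.479 -4.576
v 1.187 1.657 -3.547
v -3.77 -2.126 -0.027
v -3.481 -3.265 1.785
v -4.561 -1.592 0.435
v -4.272 -2.731 2.247
v -2.648 -0.949 0.533
v -2.359 -2.088 2.345
v -3.439 -0.415 0.995
v -3.15 -1.554 2.807
f 2 1 4
f 2 4 3
f 4 1 5
f 4 5 3
f 5 1 6
f 5 6 3
f 6 1 7
f 6 7 3
f 7 1 8
f 7 8 3
f 8 1 9
f 8 9 3
f 9 1 10
f 9 10 3
f 10 1 11
f 10 11 3
f 11 1 12
f 11 12 3
f 12 1 13
f 12 13 3
f 13 1 14
f 13 14 3
f 14 1 15
f 14 15 3
f 15 1 16
f 15 16 3
f 16 1 17
f 16 17 3
f 17 1 18
f 17 18 3
f 18 1 2
f 18 2 3
f 20 22 19
f 23 20 19
f 19 22 21
f 21 23 19
f 20 26 22
f 24 20 23
f 24 26 20
f 22 26 21
f 25 23 21
f 21 26 25
f 25 24 23
f 26 24 25
f 28 30 27
f 31 28 27
f 27 30 29
f 29 31 27
f 28 34 30
f 32 28 31
f 32 34 28
f 30 34 29
f 33 31 29
f 29 34 33
f 33 32 31
f 34 32 33



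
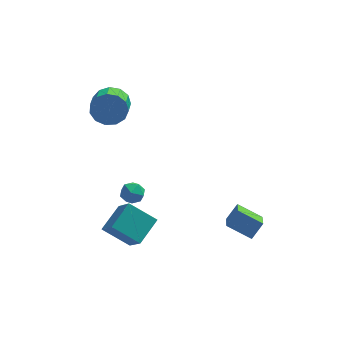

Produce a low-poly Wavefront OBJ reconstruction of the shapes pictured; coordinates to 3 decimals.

v 3.884 -3.311 -2.094
v 2.619 -2.78 -1.418
v 4.025 -1.853 -2.976
v 2.759 -1.323 -2.301
v 4.501 -2.877 -1.279
v 3.235 -2.347 -0.604
v 4.641 -1.42 -2.162
v 3.376 -0.889 -1.486
v -3.26 -2.949 -0.936
v -2.312 -1.743 -0.204
v -3.752 -1.703 -2.353
v -2.803 -0.497 -1.621
v -1.837 -3.483 -1.899
v -0.888 -2.277 -1.167
v -2.328 -2.237 -3.316
v -1.38 -1.031 -2.584
v -2.935 4.005 3.094
v -2.578 3.6 2.205
v -2.749 2.329 2.717
v -3.105 2.735 3.606
v -2.111 3.676 2.551
v -2.282 2.406 3.062
v -1.906 3.857 3.069
v -2.076 2.586 3.58
v -2.027 4.085 3.595
v -2.197 2.814 4.106
v -2.436 4.288 3.962
v -2.607 3.017 4.474
v -3.004 4.401 4.054
v -3.174 3.13 4.565
v -3.549 4.388 3.841
v -3.72 3.118 4.352
v -3.9 4.254 3.391
v -4.071 2.984 3.902
v -3.944 4.041 2.847
v -4.115 2.771 3.358
v -3.668 3.817 2.381
v -3.838 2.546 2.892
v -3.159 3.652 2.142
v -3.329 2.382 2.653
v -2.627 0.067 -0.782
v -1.97 0.136 -1.152
v -2.17 -0.876 -0.148
v -1.513 -0.807 -0.518
v -1.727 -0.275 -0.024
v -2.009 0.308 -0.416
v -2.131 -1.048 -0.884
v -2.413 -0.465 -1.276
v -1.663 -0.553 -1.215
v -1.414 -0.075 -0.684
v -2.726 -0.665 -0.616
v -2.477 -0.187 -0.085
f 2 4 1
f 5 2 1
f 1 4 3
f 3 5 1
f 2 8 4
f 6 2 5
f 6 8 2
f 4 8 3
f 7 5 3
f 3 8 7
f 7 6 5
f 8 6 7
f 10 12 9
f 13 10 9
f 9 12 11
f 11 13 9
f 10 16 12
f 14 10 13
f 14 16 10
f 12 16 11
f 15 13 11
f 11 16 15
f 15 14 13
f 16 14 15
f 18 17 21
f 18 21 19
f 19 21 22
f 19 22 20
f 21 17 23
f 21 23 22
f 22 23 24
f 22 24 20
f 23 17 25
f 23 25 24
f 24 25 26
f 24 26 20
f 25 17 27
f 25 27 26
f 26 27 28
f 26 28 20
f 27 17 29
f 27 29 28
f 28 29 30
f 28 30 20
f 29 17 31
f 29 31 30
f 30 31 32
f 30 32 20
f 31 17 33
f 31 33 32
f 32 33 34
f 32 34 20
f 33 17 35
f 33 35 34
f 34 35 36
f 34 36 20
f 35 17 37
f 35 37 36
f 36 37 38
f 36 38 20
f 37 17 39
f 37 39 38
f 38 39 40
f 38 40 20
f 39 17 18
f 39 18 40
f 40 18 19
f 40 19 20
f 41 52 46
f 41 46 42
f 41 42 48
f 41 48 51
f 41 51 52
f 42 46 50
f 46 52 45
f 52 51 43
f 51 48 47
f 48 42 49
f 44 50 45
f 44 45 43
f 44 43 47
f 44 47 49
f 44 49 50
f 45 50 46
f 43 45 52
f 47 43 51
f 49 47 48
f 50 49 42

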